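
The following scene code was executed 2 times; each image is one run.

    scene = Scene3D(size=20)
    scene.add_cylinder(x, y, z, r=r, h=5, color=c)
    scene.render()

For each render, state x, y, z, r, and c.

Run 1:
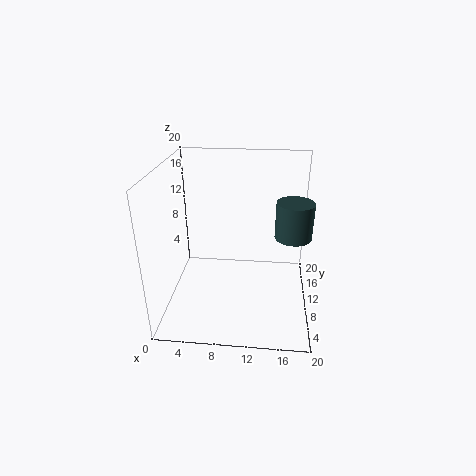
x = 17.5, y = 10, z = 10.5, r = 2.5, c = 'darkslategray'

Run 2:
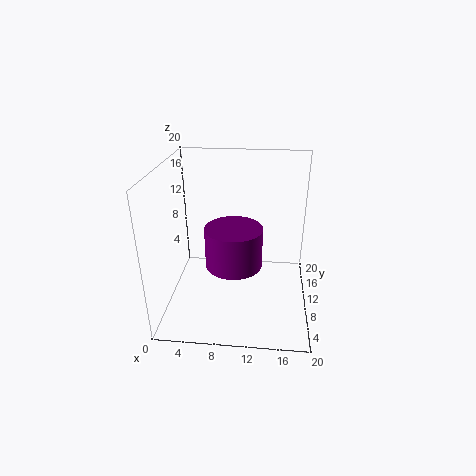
x = 10, y = 5, z = 9, r = 3.5, c = 'purple'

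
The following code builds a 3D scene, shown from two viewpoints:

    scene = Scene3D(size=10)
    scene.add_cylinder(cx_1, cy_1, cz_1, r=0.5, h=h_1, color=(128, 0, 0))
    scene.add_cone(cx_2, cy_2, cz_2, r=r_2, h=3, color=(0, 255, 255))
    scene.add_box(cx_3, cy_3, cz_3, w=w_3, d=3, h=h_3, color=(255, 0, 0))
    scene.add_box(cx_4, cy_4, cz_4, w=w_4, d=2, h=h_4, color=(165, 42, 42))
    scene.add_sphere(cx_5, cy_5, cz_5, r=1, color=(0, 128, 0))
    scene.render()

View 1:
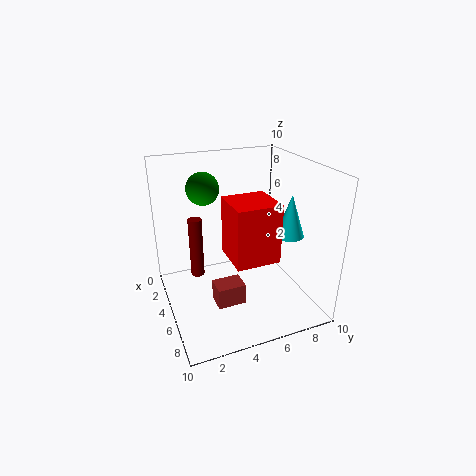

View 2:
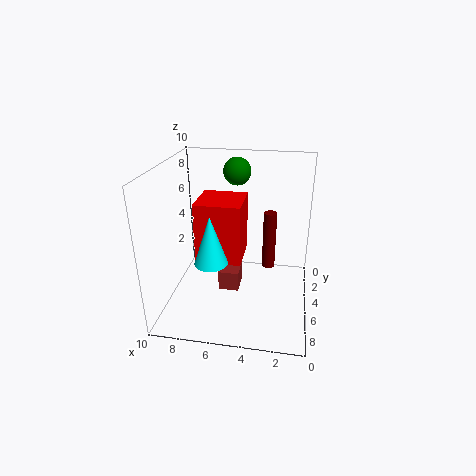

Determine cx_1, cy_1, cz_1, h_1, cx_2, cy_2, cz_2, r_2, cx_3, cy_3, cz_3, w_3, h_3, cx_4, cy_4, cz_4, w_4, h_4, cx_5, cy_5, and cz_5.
cx_1 = 3; cy_1 = 2.5; cz_1 = 1.5; h_1 = 4.5; cx_2 = 6; cy_2 = 8.5; cz_2 = 5; r_2 = 1; cx_3 = 4.5; cy_3 = 4; cz_3 = 4; w_3 = 3; h_3 = 4; cx_4 = 5; cy_4 = 3; cz_4 = 0.5; w_4 = 1.5; h_4 = 1.5; cx_5 = 5.5; cy_5 = 2.5; cz_5 = 9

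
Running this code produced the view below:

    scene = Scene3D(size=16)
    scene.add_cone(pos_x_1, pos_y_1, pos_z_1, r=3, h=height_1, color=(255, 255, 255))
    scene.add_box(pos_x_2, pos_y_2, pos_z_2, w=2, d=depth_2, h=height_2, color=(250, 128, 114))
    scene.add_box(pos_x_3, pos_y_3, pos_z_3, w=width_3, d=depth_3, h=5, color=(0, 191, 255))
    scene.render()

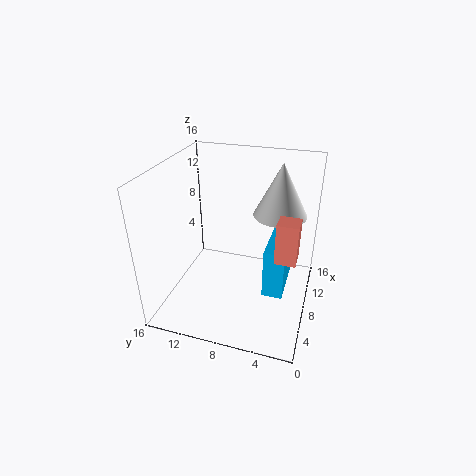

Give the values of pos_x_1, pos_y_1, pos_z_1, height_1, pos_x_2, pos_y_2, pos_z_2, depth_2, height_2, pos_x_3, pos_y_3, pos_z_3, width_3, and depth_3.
pos_x_1 = 11; pos_y_1 = 4; pos_z_1 = 10; height_1 = 6; pos_x_2 = 3; pos_y_2 = 1; pos_z_2 = 9; depth_2 = 2; height_2 = 4; pos_x_3 = 3; pos_y_3 = 2; pos_z_3 = 5; width_3 = 5; depth_3 = 2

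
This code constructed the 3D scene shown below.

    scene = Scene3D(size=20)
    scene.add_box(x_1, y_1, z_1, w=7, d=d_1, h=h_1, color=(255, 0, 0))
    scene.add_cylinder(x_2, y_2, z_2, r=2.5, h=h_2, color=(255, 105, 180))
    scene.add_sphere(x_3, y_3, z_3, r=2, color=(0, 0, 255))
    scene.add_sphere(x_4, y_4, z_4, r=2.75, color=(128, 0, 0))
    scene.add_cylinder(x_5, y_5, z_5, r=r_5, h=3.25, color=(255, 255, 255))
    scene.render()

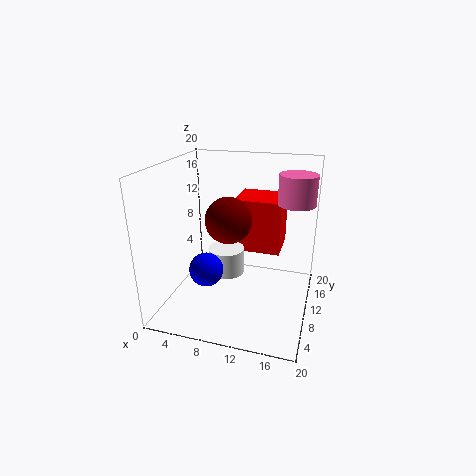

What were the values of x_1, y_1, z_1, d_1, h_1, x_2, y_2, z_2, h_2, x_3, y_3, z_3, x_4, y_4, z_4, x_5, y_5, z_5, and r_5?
x_1 = 8.25
y_1 = 13.5
z_1 = 6.25
d_1 = 6.25
h_1 = 8
x_2 = 17.5
y_2 = 11.75
z_2 = 15
h_2 = 4
x_3 = 8.5
y_3 = 2
z_3 = 9.25
x_4 = 10.5
y_4 = 4.5
z_4 = 14.75
x_5 = 9.75
y_5 = 5.75
z_5 = 7.25
r_5 = 2.25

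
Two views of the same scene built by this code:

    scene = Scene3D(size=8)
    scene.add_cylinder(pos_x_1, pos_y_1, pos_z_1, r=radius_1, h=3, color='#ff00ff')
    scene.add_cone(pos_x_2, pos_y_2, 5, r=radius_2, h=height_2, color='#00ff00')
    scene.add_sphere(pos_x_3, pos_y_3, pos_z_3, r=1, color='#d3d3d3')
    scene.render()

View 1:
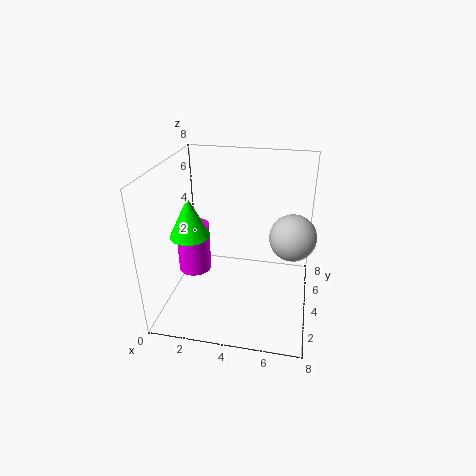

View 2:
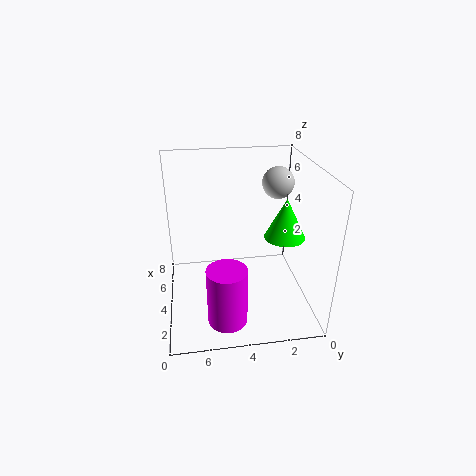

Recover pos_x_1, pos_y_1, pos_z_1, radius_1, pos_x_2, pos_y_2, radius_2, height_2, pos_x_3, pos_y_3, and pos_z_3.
pos_x_1 = 1
pos_y_1 = 5
pos_z_1 = 1
radius_1 = 1
pos_x_2 = 2
pos_y_2 = 2
radius_2 = 1
height_2 = 2
pos_x_3 = 7
pos_y_3 = 1
pos_z_3 = 6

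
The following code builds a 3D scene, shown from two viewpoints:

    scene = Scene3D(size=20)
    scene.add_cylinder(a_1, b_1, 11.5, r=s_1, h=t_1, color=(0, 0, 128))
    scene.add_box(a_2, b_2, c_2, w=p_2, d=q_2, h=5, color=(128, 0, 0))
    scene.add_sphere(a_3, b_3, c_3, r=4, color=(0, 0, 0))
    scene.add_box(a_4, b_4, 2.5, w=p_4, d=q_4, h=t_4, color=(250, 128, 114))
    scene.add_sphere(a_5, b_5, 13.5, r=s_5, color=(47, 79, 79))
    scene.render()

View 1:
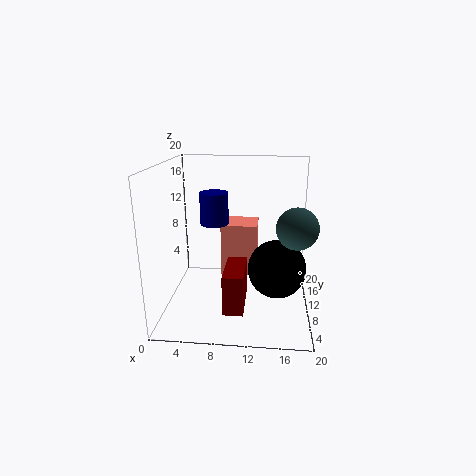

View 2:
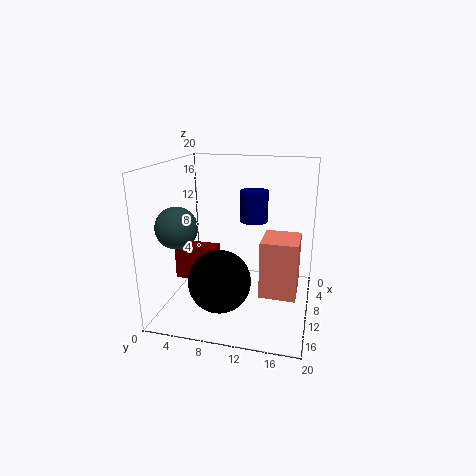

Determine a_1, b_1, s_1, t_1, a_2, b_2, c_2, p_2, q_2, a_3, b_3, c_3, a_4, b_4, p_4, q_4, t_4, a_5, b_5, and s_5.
a_1 = 6.5, b_1 = 11.5, s_1 = 2, t_1 = 4.5, a_2 = 9, b_2 = 1, c_2 = 3.5, p_2 = 2.5, q_2 = 6, a_3 = 15.5, b_3 = 9, c_3 = 6, a_4 = 7, b_4 = 13.5, p_4 = 5.5, q_4 = 5, t_4 = 8, a_5 = 17.5, b_5 = 4.5, s_5 = 2.5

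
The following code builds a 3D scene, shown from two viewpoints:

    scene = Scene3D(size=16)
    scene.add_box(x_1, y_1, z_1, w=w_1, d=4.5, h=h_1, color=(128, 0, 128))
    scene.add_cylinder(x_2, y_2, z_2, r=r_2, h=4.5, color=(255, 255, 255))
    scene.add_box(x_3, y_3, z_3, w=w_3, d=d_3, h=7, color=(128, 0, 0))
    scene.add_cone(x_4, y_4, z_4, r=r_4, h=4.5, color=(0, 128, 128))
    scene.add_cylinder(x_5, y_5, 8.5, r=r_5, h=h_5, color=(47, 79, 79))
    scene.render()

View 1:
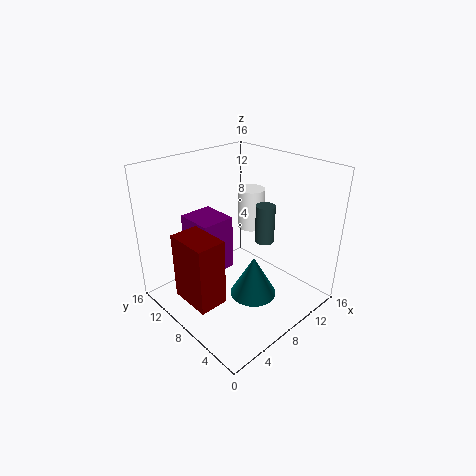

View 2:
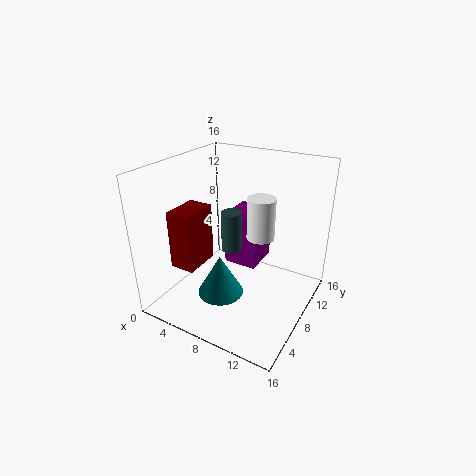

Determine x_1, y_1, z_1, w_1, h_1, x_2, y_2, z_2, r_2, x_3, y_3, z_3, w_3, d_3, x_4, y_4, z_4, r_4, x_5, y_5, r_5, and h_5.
x_1 = 5; y_1 = 10; z_1 = 3; w_1 = 4; h_1 = 6.5; x_2 = 10.5; y_2 = 8.5; z_2 = 8.5; r_2 = 1.5; x_3 = 0.5; y_3 = 5; z_3 = 3.5; w_3 = 3; d_3 = 4.5; x_4 = 7.5; y_4 = 5; z_4 = 2.5; r_4 = 2.5; x_5 = 9; y_5 = 5; r_5 = 1; h_5 = 4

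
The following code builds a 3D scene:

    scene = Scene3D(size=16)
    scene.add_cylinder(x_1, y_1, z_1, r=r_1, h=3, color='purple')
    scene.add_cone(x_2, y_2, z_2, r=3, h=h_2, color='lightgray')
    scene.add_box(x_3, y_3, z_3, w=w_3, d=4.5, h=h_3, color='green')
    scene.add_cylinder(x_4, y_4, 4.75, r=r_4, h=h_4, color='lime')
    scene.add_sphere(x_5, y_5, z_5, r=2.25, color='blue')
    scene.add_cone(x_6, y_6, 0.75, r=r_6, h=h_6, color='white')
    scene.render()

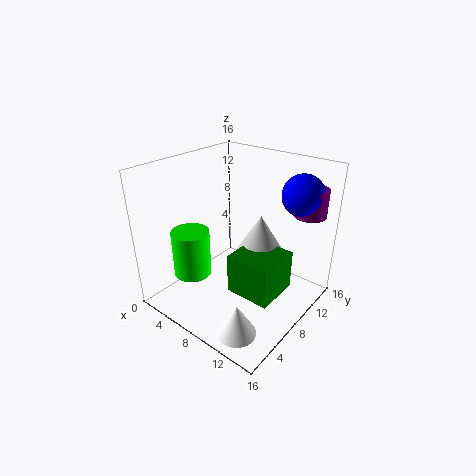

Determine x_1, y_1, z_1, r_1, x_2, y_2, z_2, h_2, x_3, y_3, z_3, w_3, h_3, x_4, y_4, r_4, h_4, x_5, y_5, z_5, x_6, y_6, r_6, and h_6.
x_1 = 14
y_1 = 12.75
z_1 = 10.75
r_1 = 1.75
x_2 = 11.5
y_2 = 7.25
z_2 = 7
h_2 = 5
x_3 = 10.5
y_3 = 3.25
z_3 = 5
w_3 = 4.5
h_3 = 4
x_4 = 5.25
y_4 = 3.5
r_4 = 2
h_4 = 5
x_5 = 13.25
y_5 = 12.25
z_5 = 13
x_6 = 12.25
y_6 = 2.5
r_6 = 2
h_6 = 3.5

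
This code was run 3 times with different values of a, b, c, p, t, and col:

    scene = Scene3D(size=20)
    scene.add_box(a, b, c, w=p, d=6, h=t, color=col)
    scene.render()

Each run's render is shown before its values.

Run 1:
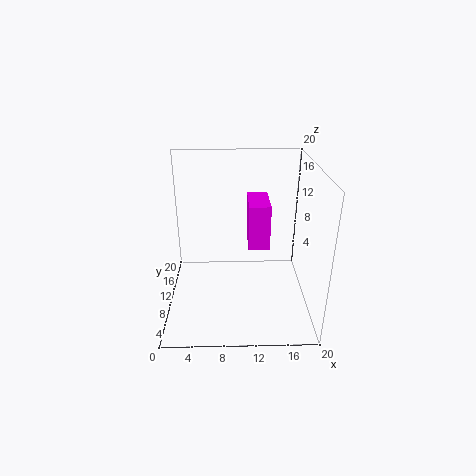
a = 11.5
b = 10
c = 8
p = 3
t = 6.5
col = 'magenta'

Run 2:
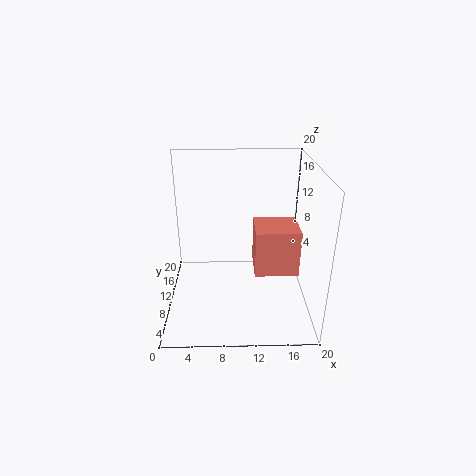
a = 12.5
b = 10
c = 3.5
p = 6.5
t = 7
col = 'salmon'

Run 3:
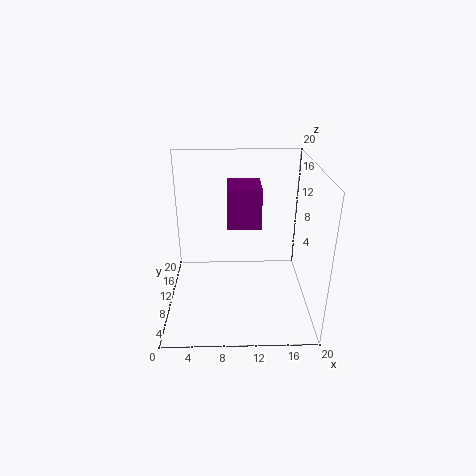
a = 8.5
b = 12.5
c = 10
p = 5
t = 6
col = 'purple'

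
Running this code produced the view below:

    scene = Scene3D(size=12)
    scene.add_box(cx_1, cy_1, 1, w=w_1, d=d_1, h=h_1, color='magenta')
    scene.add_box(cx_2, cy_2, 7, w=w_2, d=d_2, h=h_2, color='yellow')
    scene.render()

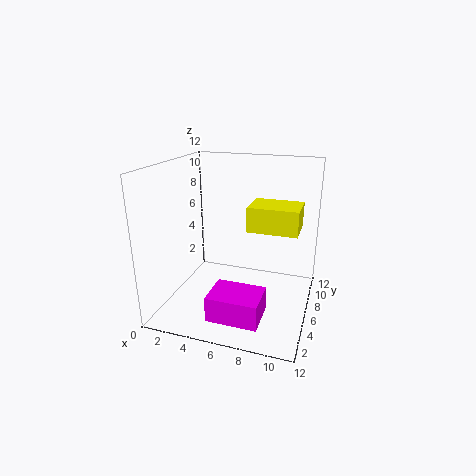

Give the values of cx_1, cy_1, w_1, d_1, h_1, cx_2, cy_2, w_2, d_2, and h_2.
cx_1 = 5; cy_1 = 1; w_1 = 4; d_1 = 3; h_1 = 2; cx_2 = 7; cy_2 = 5; w_2 = 4; d_2 = 3; h_2 = 2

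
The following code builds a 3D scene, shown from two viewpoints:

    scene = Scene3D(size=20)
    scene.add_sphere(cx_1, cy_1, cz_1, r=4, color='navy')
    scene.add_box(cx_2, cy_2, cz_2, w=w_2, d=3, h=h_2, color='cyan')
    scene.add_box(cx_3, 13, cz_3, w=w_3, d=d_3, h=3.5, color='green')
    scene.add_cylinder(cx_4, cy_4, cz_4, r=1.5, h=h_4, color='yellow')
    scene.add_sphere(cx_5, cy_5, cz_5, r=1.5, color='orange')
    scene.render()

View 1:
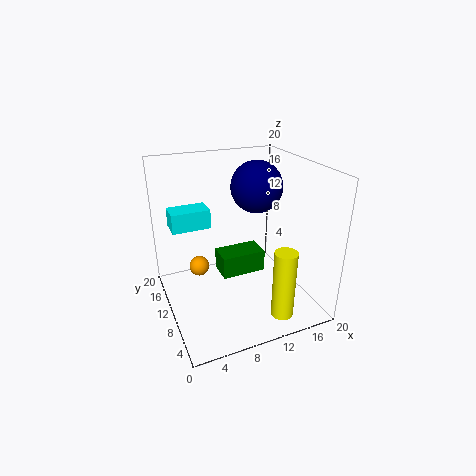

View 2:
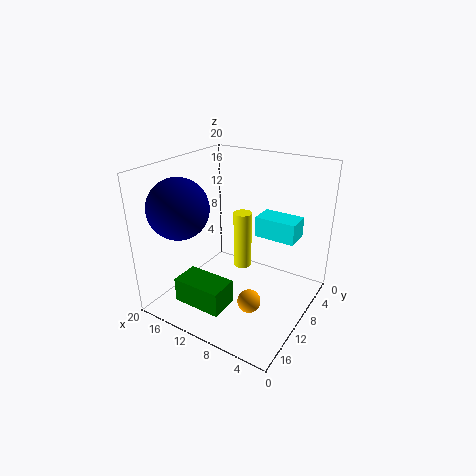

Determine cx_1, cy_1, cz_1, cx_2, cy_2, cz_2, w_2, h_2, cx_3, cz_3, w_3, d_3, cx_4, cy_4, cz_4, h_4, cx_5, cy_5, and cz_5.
cx_1 = 15.5
cy_1 = 15.5
cz_1 = 15
cx_2 = 1
cy_2 = 9.5
cz_2 = 12.5
w_2 = 5
h_2 = 2.5
cx_3 = 9
cz_3 = 1.5
w_3 = 7
d_3 = 4
cx_4 = 13.5
cy_4 = 3
cz_4 = 1
h_4 = 9.5
cx_5 = 5.5
cy_5 = 14.5
cz_5 = 4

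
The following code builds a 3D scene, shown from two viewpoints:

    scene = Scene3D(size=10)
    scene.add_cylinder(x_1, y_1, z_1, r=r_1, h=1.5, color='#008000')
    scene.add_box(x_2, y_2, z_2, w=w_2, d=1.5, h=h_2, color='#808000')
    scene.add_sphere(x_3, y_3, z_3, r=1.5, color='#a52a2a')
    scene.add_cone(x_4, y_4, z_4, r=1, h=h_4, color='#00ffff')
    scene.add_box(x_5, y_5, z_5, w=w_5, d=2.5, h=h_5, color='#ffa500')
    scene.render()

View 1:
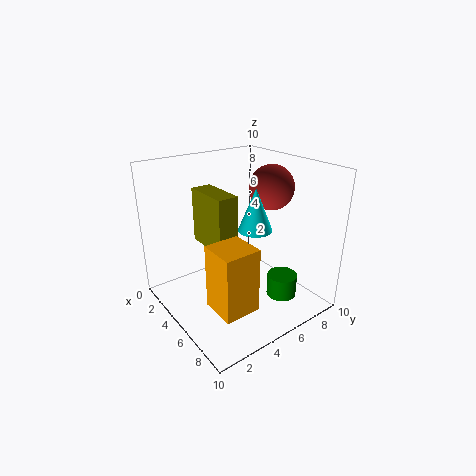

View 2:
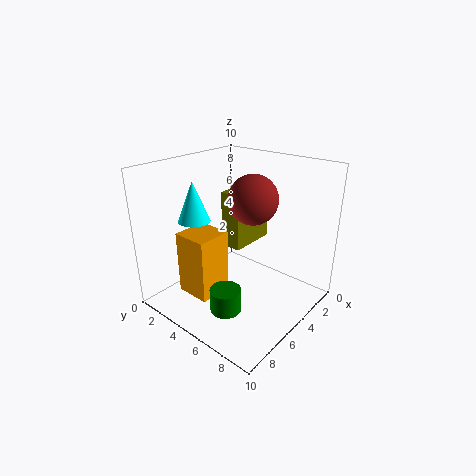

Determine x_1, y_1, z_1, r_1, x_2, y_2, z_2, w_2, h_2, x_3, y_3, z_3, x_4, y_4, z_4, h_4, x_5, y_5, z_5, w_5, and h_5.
x_1 = 8
y_1 = 6.5
z_1 = 1.5
r_1 = 1
x_2 = 1.5
y_2 = 3.5
z_2 = 4
w_2 = 3.5
h_2 = 4
x_3 = 6
y_3 = 7
z_3 = 8.5
x_4 = 8
y_4 = 4
z_4 = 7
h_4 = 2.5
x_5 = 5.5
y_5 = 2
z_5 = 1
w_5 = 2.5
h_5 = 4.5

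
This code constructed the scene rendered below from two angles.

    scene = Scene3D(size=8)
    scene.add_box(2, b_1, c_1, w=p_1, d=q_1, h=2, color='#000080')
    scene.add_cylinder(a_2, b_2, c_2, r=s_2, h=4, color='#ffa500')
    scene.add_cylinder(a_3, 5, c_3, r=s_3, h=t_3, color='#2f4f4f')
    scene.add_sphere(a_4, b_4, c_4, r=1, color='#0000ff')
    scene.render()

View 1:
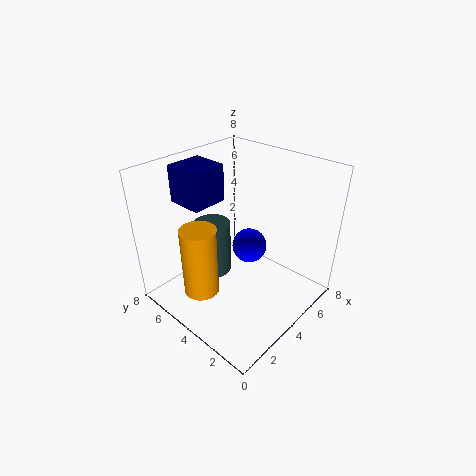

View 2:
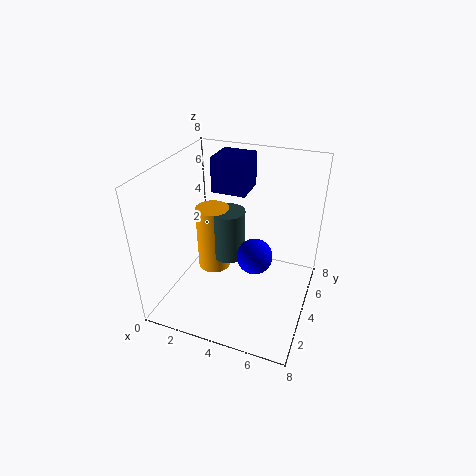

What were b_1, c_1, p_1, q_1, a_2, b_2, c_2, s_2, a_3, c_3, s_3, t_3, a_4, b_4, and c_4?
b_1 = 5, c_1 = 6, p_1 = 2, q_1 = 2, a_2 = 2, b_2 = 5, c_2 = 1, s_2 = 1, a_3 = 3, c_3 = 2, s_3 = 1, t_3 = 3, a_4 = 5, b_4 = 4, c_4 = 3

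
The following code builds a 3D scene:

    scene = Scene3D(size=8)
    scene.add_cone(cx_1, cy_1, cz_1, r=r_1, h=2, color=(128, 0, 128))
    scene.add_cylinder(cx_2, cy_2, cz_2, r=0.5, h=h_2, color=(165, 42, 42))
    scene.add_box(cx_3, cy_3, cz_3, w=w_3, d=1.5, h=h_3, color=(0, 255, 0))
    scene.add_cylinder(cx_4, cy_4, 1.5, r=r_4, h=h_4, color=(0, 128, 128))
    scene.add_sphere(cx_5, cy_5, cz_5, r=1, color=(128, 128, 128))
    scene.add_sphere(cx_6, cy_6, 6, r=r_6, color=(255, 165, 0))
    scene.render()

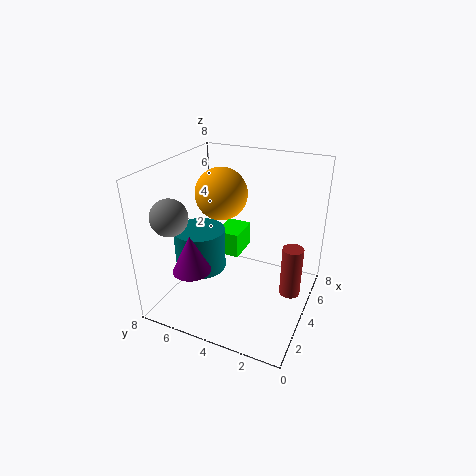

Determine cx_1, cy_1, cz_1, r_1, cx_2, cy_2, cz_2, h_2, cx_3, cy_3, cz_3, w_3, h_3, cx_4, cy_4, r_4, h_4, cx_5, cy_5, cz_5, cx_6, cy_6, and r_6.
cx_1 = 1.5, cy_1 = 5.5, cz_1 = 3, r_1 = 1, cx_2 = 2.5, cy_2 = 0.5, cz_2 = 2.5, h_2 = 2.5, cx_3 = 5, cy_3 = 4.5, cz_3 = 2, w_3 = 2, h_3 = 1.5, cx_4 = 4, cy_4 = 6.5, r_4 = 1.5, h_4 = 2.5, cx_5 = 2, cy_5 = 7, cz_5 = 5.5, cx_6 = 5, cy_6 = 5.5, r_6 = 1.5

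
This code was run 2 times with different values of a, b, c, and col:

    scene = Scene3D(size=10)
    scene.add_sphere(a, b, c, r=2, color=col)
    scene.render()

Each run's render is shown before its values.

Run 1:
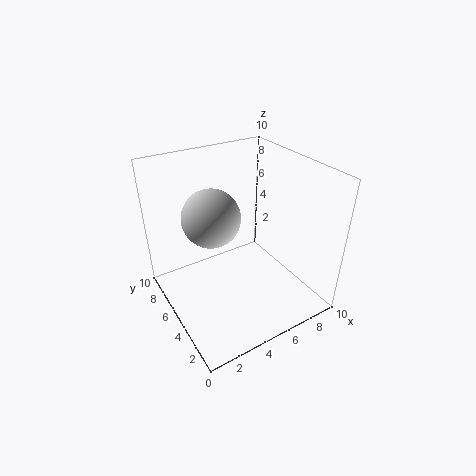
a = 3.5, b = 6, c = 6.5, col = 'lightgray'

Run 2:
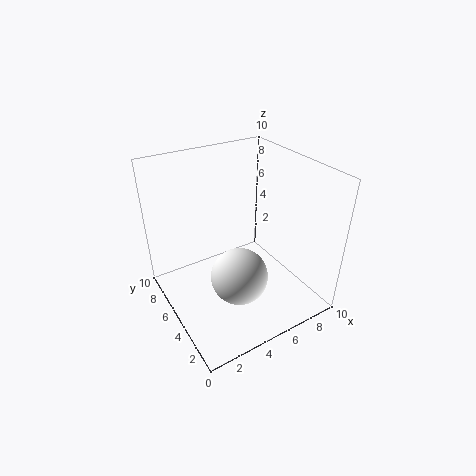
a = 4.5, b = 4, c = 2.5, col = 'white'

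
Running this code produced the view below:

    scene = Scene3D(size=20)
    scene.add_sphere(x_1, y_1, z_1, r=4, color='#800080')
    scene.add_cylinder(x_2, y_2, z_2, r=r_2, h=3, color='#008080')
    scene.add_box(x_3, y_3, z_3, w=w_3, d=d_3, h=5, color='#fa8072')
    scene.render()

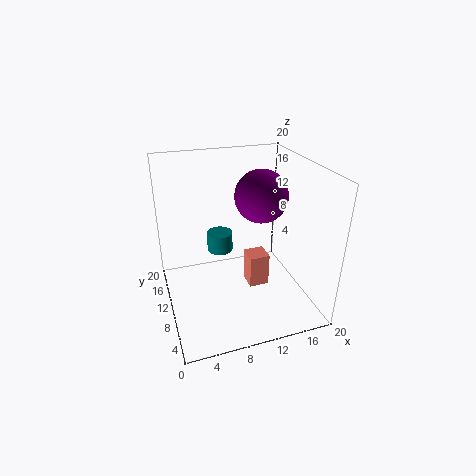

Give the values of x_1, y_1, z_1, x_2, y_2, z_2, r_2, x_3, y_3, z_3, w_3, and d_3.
x_1 = 15; y_1 = 14; z_1 = 14; x_2 = 9; y_2 = 16; z_2 = 5; r_2 = 2; x_3 = 12; y_3 = 10; z_3 = 1; w_3 = 3; d_3 = 3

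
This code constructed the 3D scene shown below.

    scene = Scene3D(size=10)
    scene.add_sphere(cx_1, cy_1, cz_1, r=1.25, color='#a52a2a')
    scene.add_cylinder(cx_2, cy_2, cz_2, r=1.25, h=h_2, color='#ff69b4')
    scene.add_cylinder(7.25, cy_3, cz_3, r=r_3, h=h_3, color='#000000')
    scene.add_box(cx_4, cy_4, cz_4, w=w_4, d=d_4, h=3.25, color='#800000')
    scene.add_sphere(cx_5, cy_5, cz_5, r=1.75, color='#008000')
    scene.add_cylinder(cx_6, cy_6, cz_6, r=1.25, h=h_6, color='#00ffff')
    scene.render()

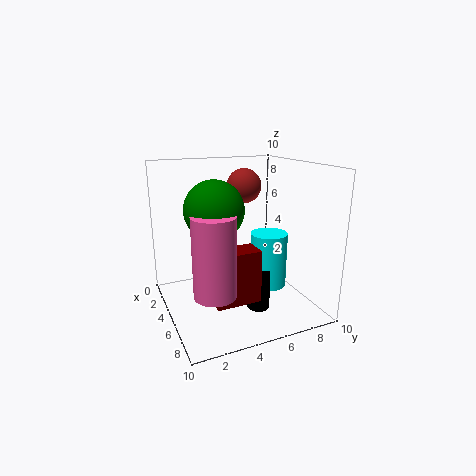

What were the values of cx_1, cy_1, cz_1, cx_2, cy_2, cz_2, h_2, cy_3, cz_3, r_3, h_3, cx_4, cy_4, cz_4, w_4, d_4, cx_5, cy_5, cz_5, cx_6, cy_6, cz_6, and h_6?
cx_1 = 3.25
cy_1 = 6.25
cz_1 = 8.25
cx_2 = 8.5
cy_2 = 2
cz_2 = 3
h_2 = 4.75
cy_3 = 5.5
cz_3 = 0.75
r_3 = 0.75
h_3 = 2.5
cx_4 = 7.5
cy_4 = 2
cz_4 = 2.25
w_4 = 1.5
d_4 = 2.75
cx_5 = 7.25
cy_5 = 2.5
cz_5 = 7.75
cx_6 = 6.25
cy_6 = 6.75
cz_6 = 1.75
h_6 = 3.75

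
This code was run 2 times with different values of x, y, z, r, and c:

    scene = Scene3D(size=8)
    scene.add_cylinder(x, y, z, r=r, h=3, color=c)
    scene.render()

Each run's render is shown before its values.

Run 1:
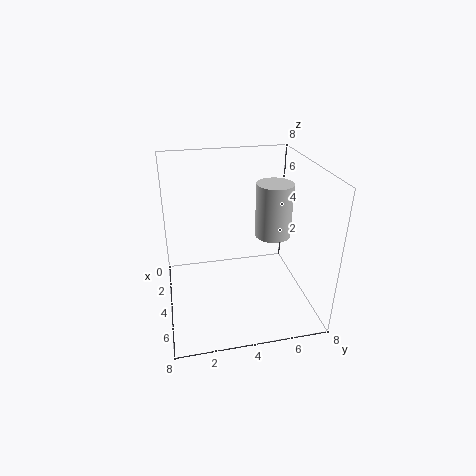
x = 4, y = 6, z = 4, r = 1, c = 'lightgray'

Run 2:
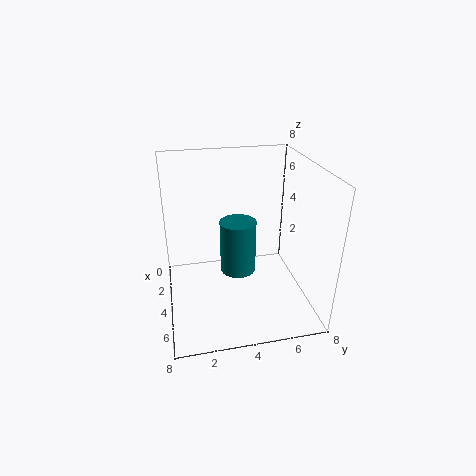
x = 4, y = 4, z = 2, r = 1, c = 'teal'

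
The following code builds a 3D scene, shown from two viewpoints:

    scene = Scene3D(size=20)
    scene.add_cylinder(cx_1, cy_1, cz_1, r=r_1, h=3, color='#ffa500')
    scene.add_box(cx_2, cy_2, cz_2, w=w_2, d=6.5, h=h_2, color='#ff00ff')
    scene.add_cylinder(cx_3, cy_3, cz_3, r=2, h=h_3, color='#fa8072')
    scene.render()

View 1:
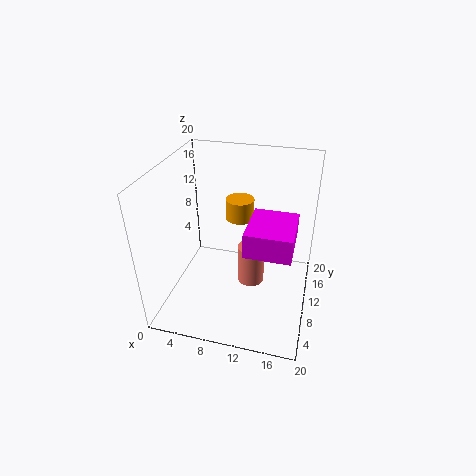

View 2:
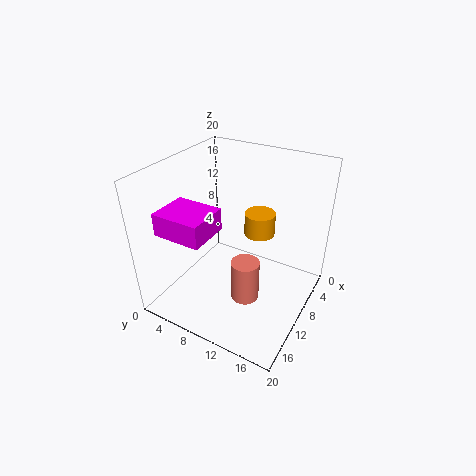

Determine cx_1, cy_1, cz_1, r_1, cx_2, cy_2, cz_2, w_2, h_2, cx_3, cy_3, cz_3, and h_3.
cx_1 = 9.5, cy_1 = 13, cz_1 = 11.5, r_1 = 2, cx_2 = 12.5, cy_2 = 2.5, cz_2 = 12.5, w_2 = 5.5, h_2 = 3, cx_3 = 11.5, cy_3 = 12, cz_3 = 1.5, h_3 = 6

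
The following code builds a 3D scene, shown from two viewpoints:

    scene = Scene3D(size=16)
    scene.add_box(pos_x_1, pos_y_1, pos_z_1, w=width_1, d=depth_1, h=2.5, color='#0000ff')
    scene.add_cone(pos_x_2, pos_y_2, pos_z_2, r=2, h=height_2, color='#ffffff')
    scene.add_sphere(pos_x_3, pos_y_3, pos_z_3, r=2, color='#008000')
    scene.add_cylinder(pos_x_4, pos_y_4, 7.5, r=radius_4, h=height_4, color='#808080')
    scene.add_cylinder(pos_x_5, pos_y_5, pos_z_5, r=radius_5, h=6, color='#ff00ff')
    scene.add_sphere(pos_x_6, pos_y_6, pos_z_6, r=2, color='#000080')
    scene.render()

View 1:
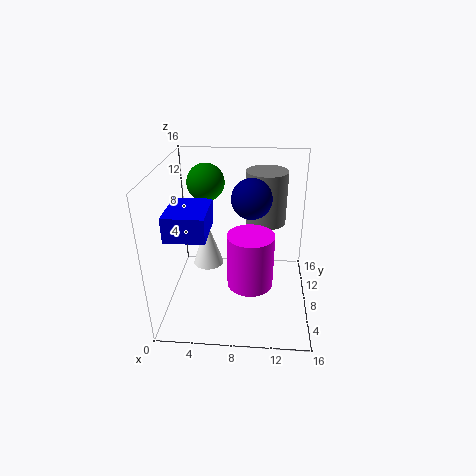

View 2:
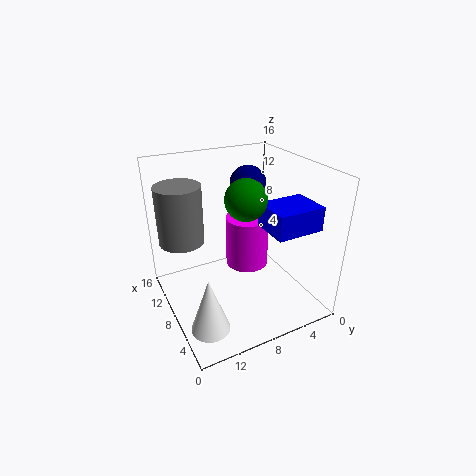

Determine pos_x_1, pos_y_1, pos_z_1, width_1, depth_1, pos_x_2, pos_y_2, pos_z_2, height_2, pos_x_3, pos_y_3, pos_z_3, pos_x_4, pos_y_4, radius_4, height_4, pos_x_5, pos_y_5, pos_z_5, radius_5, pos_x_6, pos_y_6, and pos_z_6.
pos_x_1 = 1.5; pos_y_1 = 2; pos_z_1 = 10.5; width_1 = 4; depth_1 = 5; pos_x_2 = 3.5; pos_y_2 = 13.5; pos_z_2 = 1; height_2 = 6; pos_x_3 = 4.5; pos_y_3 = 9; pos_z_3 = 14; pos_x_4 = 11; pos_y_4 = 13.5; radius_4 = 2.5; height_4 = 6.5; pos_x_5 = 9.5; pos_y_5 = 6; pos_z_5 = 3.5; radius_5 = 2.5; pos_x_6 = 9.5; pos_y_6 = 6; pos_z_6 = 13.5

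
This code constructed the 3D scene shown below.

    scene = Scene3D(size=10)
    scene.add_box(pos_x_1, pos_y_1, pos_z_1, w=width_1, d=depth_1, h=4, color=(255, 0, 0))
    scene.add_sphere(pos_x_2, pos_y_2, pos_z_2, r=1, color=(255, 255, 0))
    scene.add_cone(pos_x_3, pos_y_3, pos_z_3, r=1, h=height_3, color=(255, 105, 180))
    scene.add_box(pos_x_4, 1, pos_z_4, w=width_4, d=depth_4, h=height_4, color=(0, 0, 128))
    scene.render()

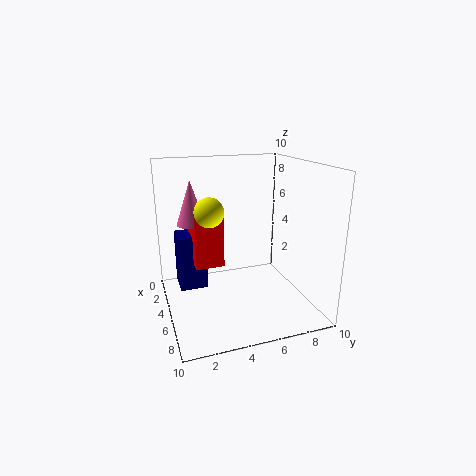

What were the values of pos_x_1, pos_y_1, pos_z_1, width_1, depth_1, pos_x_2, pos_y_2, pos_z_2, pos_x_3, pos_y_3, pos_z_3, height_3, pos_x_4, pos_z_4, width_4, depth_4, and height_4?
pos_x_1 = 2
pos_y_1 = 2
pos_z_1 = 3
width_1 = 3
depth_1 = 2
pos_x_2 = 5
pos_y_2 = 3
pos_z_2 = 7
pos_x_3 = 4
pos_y_3 = 2
pos_z_3 = 6
height_3 = 3
pos_x_4 = 2
pos_z_4 = 1
width_4 = 2
depth_4 = 2
height_4 = 4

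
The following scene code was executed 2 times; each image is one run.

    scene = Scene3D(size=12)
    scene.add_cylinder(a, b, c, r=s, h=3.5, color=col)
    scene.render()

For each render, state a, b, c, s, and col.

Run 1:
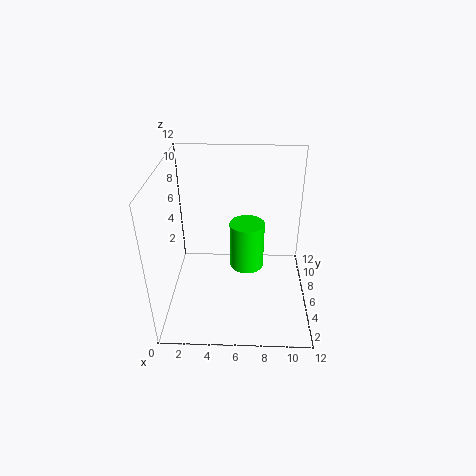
a = 6.75; b = 3.25; c = 5.5; s = 1.25; col = 'lime'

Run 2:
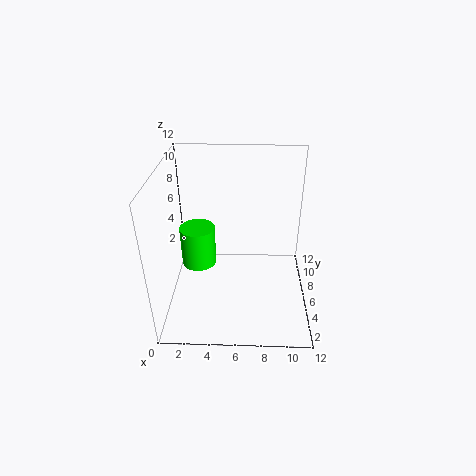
a = 2.5; b = 6.75; c = 3; s = 1.5; col = 'lime'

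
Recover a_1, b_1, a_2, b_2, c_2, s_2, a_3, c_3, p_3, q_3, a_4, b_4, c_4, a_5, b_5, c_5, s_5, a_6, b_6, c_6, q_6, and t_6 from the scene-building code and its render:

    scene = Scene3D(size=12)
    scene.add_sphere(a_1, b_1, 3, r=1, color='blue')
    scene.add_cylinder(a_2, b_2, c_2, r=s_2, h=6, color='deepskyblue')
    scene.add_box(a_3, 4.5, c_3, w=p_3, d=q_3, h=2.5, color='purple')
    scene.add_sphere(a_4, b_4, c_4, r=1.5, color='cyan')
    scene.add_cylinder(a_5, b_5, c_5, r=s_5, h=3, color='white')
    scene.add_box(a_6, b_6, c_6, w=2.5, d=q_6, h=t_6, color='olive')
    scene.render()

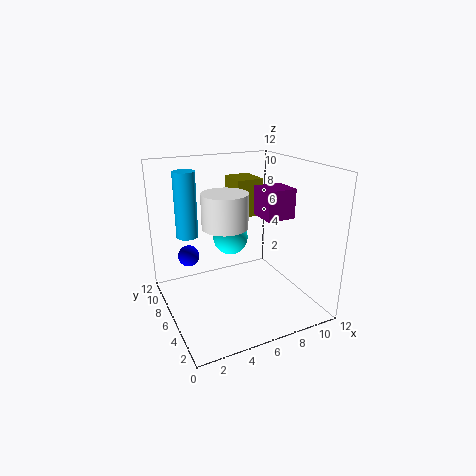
a_1 = 3, b_1 = 10.5, a_2 = 3, b_2 = 10.5, c_2 = 5, s_2 = 1, a_3 = 8, c_3 = 7.5, p_3 = 2.5, q_3 = 2.5, a_4 = 6, b_4 = 7.5, c_4 = 5.5, a_5 = 5.5, b_5 = 7.5, c_5 = 6.5, s_5 = 2, a_6 = 7.5, b_6 = 9, c_6 = 6.5, q_6 = 3, t_6 = 3.5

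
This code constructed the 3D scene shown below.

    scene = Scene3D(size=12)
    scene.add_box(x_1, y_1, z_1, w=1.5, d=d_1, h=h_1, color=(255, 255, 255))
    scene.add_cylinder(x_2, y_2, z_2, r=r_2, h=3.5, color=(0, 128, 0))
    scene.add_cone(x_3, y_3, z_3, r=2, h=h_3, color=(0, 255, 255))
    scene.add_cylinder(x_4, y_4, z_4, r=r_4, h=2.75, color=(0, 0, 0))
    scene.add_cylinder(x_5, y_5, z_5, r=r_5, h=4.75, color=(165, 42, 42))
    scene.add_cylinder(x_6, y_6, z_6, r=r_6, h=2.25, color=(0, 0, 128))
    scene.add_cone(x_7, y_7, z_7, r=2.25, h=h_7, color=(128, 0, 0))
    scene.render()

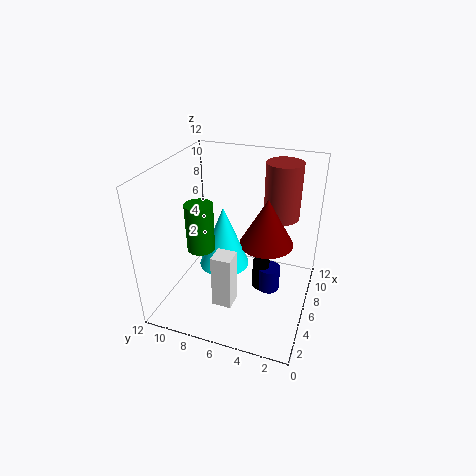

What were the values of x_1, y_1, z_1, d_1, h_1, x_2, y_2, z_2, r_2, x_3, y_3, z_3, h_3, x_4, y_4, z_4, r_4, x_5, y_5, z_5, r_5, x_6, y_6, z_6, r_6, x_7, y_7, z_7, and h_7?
x_1 = 1.5; y_1 = 5; z_1 = 2.5; d_1 = 1.5; h_1 = 4.25; x_2 = 2.25; y_2 = 7.5; z_2 = 7; r_2 = 1; x_3 = 4.75; y_3 = 6.75; z_3 = 4.25; h_3 = 5; x_4 = 7.25; y_4 = 4.25; z_4 = 0.5; r_4 = 0.75; x_5 = 8.5; y_5 = 3; z_5 = 7.25; r_5 = 1.5; x_6 = 7.25; y_6 = 3.5; z_6 = 0.5; r_6 = 1; x_7 = 6.75; y_7 = 3.75; z_7 = 5.5; h_7 = 4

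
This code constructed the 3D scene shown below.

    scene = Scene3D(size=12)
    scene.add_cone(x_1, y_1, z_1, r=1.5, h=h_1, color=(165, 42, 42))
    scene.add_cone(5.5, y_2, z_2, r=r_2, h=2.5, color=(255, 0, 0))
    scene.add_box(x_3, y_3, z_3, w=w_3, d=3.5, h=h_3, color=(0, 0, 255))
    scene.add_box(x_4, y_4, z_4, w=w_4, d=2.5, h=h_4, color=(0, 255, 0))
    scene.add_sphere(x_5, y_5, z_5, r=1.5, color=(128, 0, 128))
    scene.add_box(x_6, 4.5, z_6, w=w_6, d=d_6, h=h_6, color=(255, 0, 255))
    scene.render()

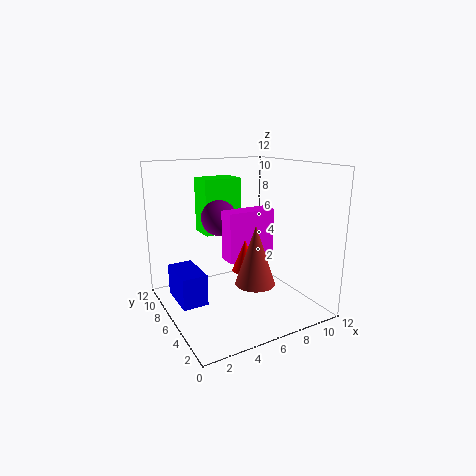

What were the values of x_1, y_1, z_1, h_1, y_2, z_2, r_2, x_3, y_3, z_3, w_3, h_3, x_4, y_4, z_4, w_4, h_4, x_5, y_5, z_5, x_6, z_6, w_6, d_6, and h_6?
x_1 = 5.5, y_1 = 2.5, z_1 = 3.5, h_1 = 4.5, y_2 = 4, z_2 = 4, r_2 = 1, x_3 = 0.5, y_3 = 4.5, z_3 = 1.5, w_3 = 2, h_3 = 2.5, x_4 = 4.5, y_4 = 9, z_4 = 5.5, w_4 = 3.5, h_4 = 5, x_5 = 5, y_5 = 7.5, z_5 = 7.5, x_6 = 4.5, z_6 = 4.5, w_6 = 4, d_6 = 1.5, h_6 = 4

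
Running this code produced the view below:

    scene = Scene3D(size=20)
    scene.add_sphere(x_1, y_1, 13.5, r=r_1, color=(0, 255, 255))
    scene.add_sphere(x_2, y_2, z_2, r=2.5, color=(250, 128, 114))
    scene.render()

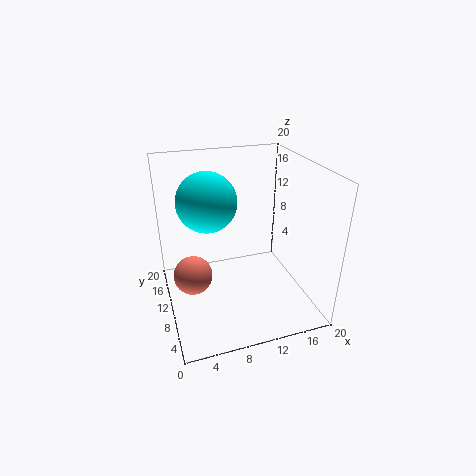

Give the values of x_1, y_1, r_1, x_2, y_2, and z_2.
x_1 = 7
y_1 = 15.5
r_1 = 4.5
x_2 = 3
y_2 = 7.5
z_2 = 7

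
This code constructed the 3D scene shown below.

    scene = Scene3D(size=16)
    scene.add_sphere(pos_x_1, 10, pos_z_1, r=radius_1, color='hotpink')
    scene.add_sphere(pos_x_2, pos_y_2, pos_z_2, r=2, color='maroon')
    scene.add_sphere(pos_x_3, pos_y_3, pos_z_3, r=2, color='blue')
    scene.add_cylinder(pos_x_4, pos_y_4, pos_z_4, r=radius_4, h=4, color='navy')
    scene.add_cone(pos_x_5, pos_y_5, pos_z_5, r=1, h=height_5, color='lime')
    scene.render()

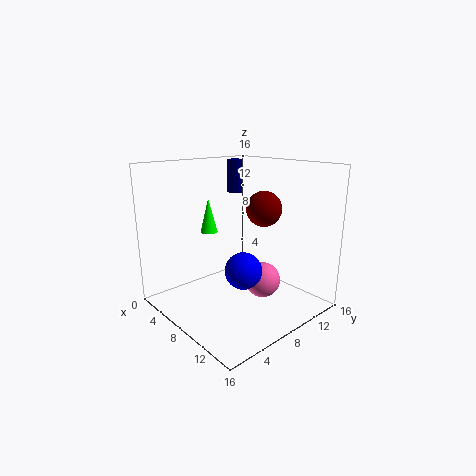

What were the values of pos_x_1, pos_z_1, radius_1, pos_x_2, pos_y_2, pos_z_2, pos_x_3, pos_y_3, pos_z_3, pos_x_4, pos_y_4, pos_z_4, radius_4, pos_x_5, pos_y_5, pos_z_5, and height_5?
pos_x_1 = 10; pos_z_1 = 3; radius_1 = 2; pos_x_2 = 9; pos_y_2 = 11; pos_z_2 = 11; pos_x_3 = 10; pos_y_3 = 7; pos_z_3 = 5; pos_x_4 = 3; pos_y_4 = 12; pos_z_4 = 12; radius_4 = 1; pos_x_5 = 4; pos_y_5 = 7; pos_z_5 = 8; height_5 = 4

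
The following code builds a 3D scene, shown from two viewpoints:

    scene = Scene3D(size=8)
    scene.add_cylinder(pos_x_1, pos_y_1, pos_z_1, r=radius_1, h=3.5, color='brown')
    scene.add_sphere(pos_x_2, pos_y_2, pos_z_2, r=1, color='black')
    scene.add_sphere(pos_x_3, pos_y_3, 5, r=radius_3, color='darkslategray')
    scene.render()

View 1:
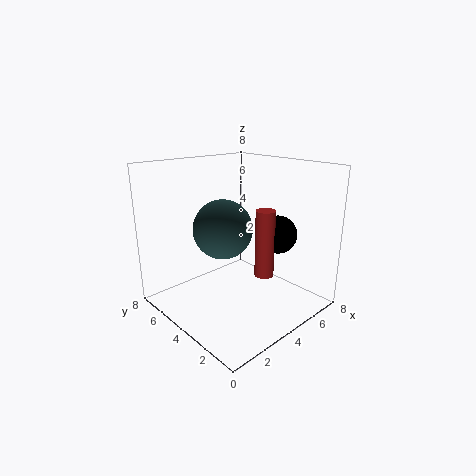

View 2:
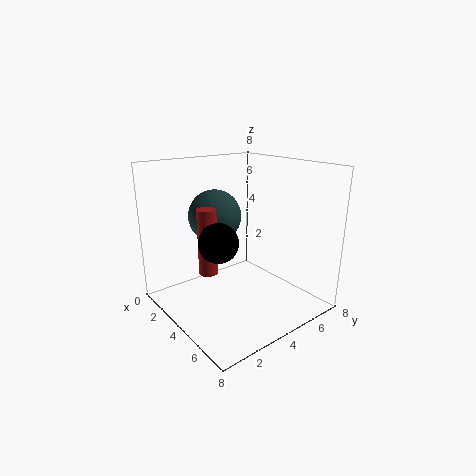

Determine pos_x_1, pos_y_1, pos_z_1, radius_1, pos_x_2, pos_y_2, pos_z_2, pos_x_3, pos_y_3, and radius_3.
pos_x_1 = 4
pos_y_1 = 2
pos_z_1 = 2.5
radius_1 = 0.5
pos_x_2 = 5
pos_y_2 = 2
pos_z_2 = 4.5
pos_x_3 = 2.5
pos_y_3 = 3.5
radius_3 = 1.5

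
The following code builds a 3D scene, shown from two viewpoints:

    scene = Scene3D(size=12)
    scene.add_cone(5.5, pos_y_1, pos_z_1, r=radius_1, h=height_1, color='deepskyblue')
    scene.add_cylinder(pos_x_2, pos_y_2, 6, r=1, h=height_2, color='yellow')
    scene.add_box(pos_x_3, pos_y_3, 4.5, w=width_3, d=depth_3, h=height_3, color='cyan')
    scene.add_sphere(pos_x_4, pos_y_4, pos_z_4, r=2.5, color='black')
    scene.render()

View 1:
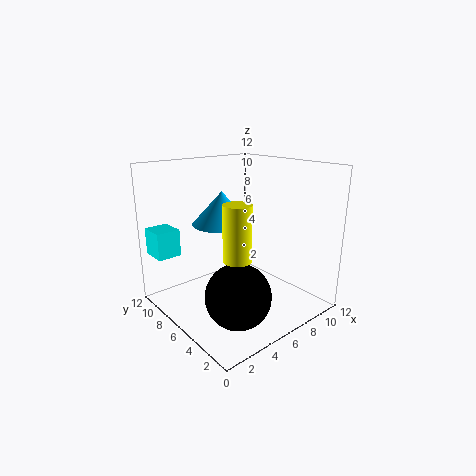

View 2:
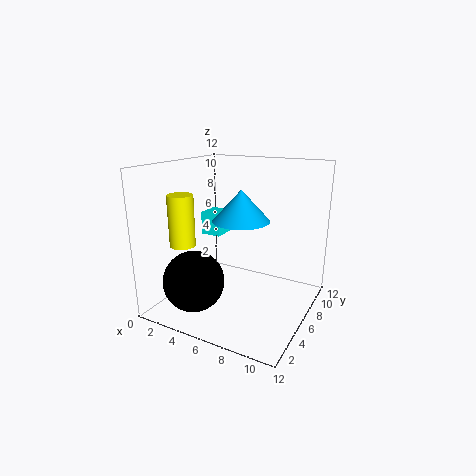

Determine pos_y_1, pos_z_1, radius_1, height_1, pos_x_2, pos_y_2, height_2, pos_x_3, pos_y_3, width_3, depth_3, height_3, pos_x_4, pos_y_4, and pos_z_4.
pos_y_1 = 7.5
pos_z_1 = 7
radius_1 = 2.5
height_1 = 2.75
pos_x_2 = 3
pos_y_2 = 2.5
height_2 = 4
pos_x_3 = 0.25
pos_y_3 = 9
width_3 = 2
depth_3 = 2.25
height_3 = 2.25
pos_x_4 = 3.5
pos_y_4 = 3
pos_z_4 = 2.75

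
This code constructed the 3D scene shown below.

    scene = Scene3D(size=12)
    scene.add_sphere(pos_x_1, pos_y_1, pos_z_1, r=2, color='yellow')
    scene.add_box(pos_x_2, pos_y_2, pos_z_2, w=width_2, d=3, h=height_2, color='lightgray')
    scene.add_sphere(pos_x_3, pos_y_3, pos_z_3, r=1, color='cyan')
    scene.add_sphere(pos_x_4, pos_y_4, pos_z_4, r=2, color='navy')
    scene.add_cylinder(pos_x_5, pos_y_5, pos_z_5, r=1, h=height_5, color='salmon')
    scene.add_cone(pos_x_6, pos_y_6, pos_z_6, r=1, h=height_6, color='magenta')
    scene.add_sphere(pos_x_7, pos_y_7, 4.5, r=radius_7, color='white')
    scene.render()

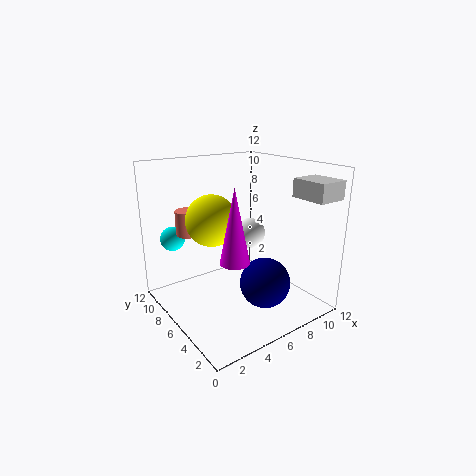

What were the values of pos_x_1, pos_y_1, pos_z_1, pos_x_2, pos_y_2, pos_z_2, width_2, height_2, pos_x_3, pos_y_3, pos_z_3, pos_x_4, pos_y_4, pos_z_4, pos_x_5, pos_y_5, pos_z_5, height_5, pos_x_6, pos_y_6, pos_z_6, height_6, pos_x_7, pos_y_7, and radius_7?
pos_x_1 = 3.5, pos_y_1 = 6, pos_z_1 = 8, pos_x_2 = 9.5, pos_y_2 = 0.5, pos_z_2 = 9.5, width_2 = 2.5, height_2 = 1.5, pos_x_3 = 1.5, pos_y_3 = 9, pos_z_3 = 6, pos_x_4 = 6.5, pos_y_4 = 3, pos_z_4 = 3, pos_x_5 = 2.5, pos_y_5 = 8, pos_z_5 = 6.5, height_5 = 2, pos_x_6 = 2.5, pos_y_6 = 1.5, pos_z_6 = 6.5, height_6 = 5, pos_x_7 = 10, pos_y_7 = 9.5, radius_7 = 1.5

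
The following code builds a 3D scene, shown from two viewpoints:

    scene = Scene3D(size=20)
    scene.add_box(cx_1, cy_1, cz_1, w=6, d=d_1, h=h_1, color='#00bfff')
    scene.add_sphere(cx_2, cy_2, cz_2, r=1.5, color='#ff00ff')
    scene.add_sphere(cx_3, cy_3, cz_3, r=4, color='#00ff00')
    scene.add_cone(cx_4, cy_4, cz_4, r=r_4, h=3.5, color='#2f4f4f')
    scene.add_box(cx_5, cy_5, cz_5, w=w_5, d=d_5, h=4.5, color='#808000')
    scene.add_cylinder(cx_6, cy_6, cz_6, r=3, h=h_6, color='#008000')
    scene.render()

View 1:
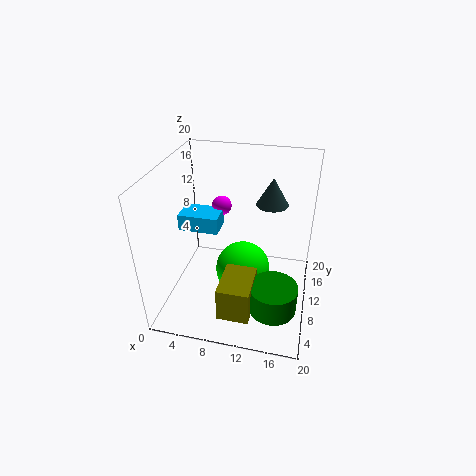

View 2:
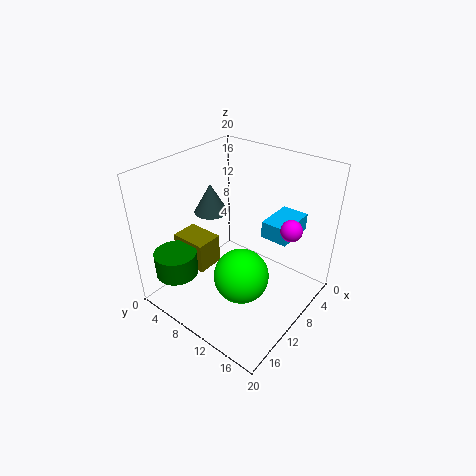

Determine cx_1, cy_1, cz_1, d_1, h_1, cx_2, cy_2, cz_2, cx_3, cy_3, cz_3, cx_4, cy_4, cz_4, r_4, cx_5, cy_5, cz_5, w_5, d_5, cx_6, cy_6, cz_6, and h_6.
cx_1 = 0.5
cy_1 = 11.5
cz_1 = 9
d_1 = 4
h_1 = 2.5
cx_2 = 6
cy_2 = 16
cz_2 = 11.5
cx_3 = 10.5
cy_3 = 11
cz_3 = 4
cx_4 = 14.5
cy_4 = 9.5
cz_4 = 16
r_4 = 2
cx_5 = 9.5
cy_5 = 0.5
cz_5 = 4
w_5 = 4
d_5 = 5.5
cx_6 = 16
cy_6 = 3.5
cz_6 = 4.5
h_6 = 3.5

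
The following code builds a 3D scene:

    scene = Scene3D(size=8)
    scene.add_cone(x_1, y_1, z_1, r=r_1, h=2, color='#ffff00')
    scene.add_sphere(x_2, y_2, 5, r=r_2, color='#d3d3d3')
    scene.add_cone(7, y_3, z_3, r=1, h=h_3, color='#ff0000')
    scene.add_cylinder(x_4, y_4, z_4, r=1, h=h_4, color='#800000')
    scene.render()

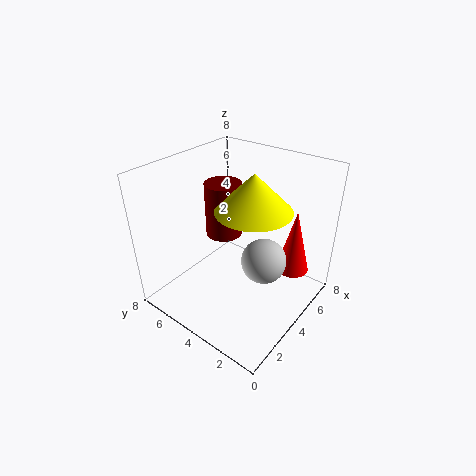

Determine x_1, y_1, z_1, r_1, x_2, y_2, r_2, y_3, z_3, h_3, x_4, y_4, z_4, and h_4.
x_1 = 4; y_1 = 3; z_1 = 6; r_1 = 2; x_2 = 2; y_2 = 1; r_2 = 1; y_3 = 2; z_3 = 1; h_3 = 4; x_4 = 4; y_4 = 5; z_4 = 4; h_4 = 3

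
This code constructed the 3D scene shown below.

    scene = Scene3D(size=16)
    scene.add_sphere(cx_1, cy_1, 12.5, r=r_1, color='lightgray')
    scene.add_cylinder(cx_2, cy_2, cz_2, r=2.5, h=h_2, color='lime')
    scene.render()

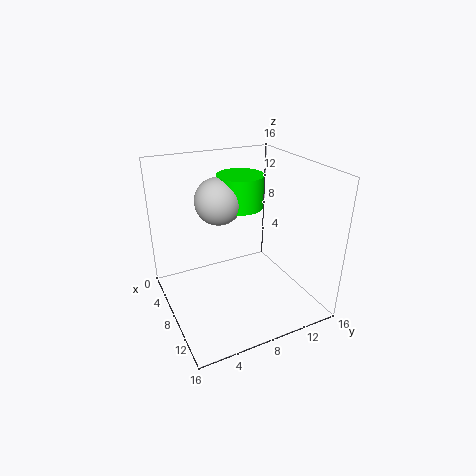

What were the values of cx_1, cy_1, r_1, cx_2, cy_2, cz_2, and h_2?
cx_1 = 7.5, cy_1 = 6, r_1 = 2.5, cx_2 = 7.5, cy_2 = 8.5, cz_2 = 11.5, h_2 = 3.5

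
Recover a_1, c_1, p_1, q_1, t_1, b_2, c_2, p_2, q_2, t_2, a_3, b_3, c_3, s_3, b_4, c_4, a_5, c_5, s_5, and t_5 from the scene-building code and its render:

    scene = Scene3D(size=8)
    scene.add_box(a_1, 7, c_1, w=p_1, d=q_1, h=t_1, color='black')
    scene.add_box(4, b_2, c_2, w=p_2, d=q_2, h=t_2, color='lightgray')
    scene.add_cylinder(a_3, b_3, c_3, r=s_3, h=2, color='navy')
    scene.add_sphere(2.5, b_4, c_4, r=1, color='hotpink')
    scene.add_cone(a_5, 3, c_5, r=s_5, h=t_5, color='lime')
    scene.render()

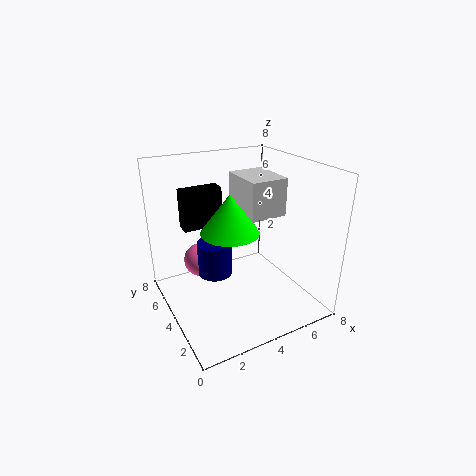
a_1 = 2, c_1 = 3.5, p_1 = 2.5, q_1 = 1, t_1 = 2.5, b_2 = 2.5, c_2 = 5.5, p_2 = 2, q_2 = 2.5, t_2 = 2, a_3 = 3, b_3 = 5, c_3 = 1.5, s_3 = 1, b_4 = 6, c_4 = 2, a_5 = 3, c_5 = 5, s_5 = 1.5, t_5 = 2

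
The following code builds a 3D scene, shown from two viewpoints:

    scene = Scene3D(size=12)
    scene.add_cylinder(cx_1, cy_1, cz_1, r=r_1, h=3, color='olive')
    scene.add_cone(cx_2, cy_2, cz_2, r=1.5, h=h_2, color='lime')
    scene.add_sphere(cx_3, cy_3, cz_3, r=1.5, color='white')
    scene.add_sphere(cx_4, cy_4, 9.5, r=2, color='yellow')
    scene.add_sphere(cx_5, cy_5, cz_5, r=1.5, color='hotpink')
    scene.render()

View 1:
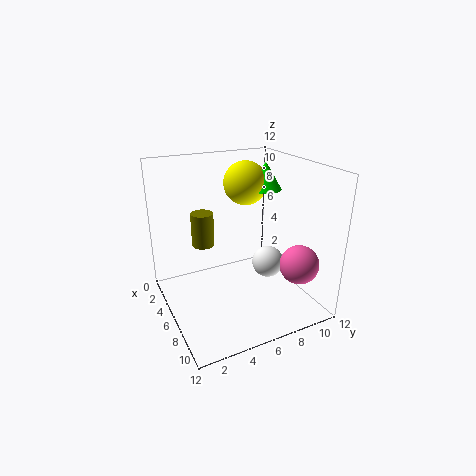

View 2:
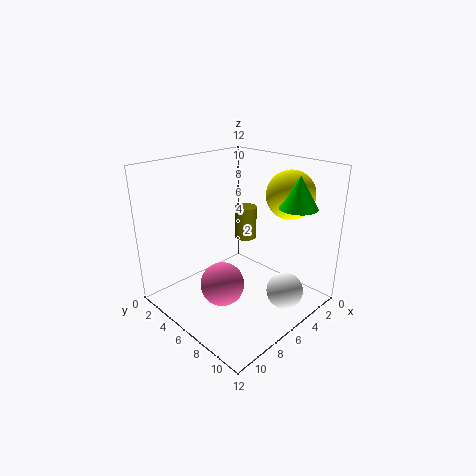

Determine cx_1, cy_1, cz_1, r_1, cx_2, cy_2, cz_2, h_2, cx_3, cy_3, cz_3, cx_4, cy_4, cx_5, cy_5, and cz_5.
cx_1 = 3, cy_1 = 4, cz_1 = 4.5, r_1 = 1, cx_2 = 3.5, cy_2 = 10, cz_2 = 9, h_2 = 2.5, cx_3 = 4.5, cy_3 = 10, cz_3 = 2, cx_4 = 2.5, cy_4 = 8.5, cx_5 = 10.5, cy_5 = 9, cz_5 = 5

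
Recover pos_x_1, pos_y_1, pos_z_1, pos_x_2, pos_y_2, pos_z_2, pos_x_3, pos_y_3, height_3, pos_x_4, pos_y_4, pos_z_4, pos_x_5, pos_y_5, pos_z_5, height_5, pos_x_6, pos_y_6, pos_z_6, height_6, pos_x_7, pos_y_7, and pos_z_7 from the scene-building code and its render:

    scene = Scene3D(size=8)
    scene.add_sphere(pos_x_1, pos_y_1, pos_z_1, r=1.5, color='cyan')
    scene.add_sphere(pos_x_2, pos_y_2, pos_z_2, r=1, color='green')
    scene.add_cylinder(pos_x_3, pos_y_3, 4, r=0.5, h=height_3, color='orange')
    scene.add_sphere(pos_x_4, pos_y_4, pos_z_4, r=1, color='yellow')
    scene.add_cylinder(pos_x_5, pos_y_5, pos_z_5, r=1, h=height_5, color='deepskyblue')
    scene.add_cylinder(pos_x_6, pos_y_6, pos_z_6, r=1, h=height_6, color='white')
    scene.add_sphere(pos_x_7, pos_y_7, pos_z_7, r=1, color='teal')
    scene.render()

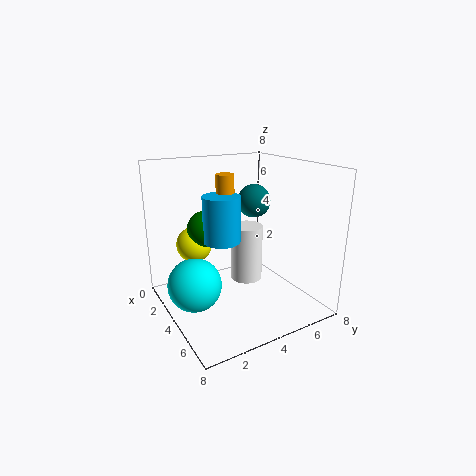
pos_x_1 = 3.5, pos_y_1 = 1.5, pos_z_1 = 1.5, pos_x_2 = 3, pos_y_2 = 2.5, pos_z_2 = 4.5, pos_x_3 = 3.5, pos_y_3 = 3.5, height_3 = 3.5, pos_x_4 = 2.5, pos_y_4 = 2, pos_z_4 = 3.5, pos_x_5 = 4, pos_y_5 = 3, pos_z_5 = 4, height_5 = 2.5, pos_x_6 = 2.5, pos_y_6 = 5.5, pos_z_6 = 0.5, height_6 = 3.5, pos_x_7 = 2.5, pos_y_7 = 6, pos_z_7 = 5.5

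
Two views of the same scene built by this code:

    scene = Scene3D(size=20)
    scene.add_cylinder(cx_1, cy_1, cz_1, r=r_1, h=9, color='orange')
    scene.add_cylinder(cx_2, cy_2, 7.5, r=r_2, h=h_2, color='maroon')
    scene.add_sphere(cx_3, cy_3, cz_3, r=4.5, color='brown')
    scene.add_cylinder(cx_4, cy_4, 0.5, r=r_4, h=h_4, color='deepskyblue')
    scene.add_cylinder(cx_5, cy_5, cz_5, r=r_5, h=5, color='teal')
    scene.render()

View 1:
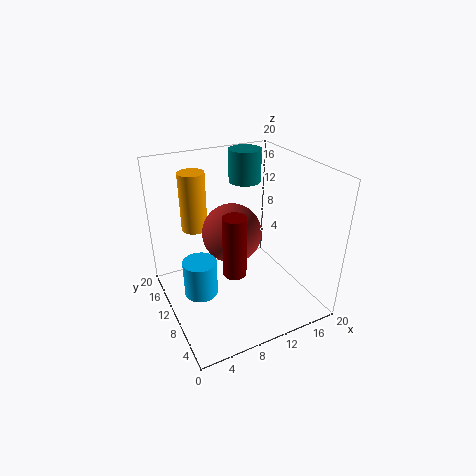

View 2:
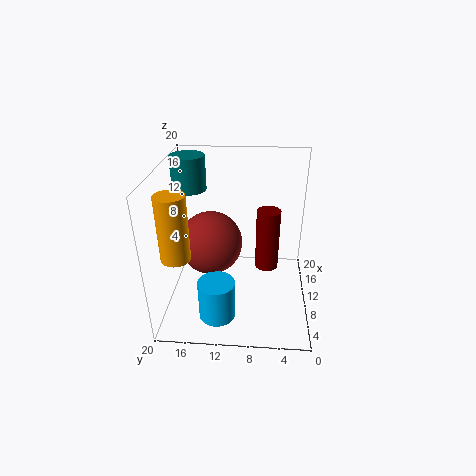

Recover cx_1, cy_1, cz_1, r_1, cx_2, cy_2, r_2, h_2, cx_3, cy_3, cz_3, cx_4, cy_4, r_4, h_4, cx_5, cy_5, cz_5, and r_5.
cx_1 = 6.5; cy_1 = 18; cz_1 = 8.5; r_1 = 2; cx_2 = 7.5; cy_2 = 6; r_2 = 1.5; h_2 = 8; cx_3 = 11; cy_3 = 14; cz_3 = 8.5; cx_4 = 5; cy_4 = 12.5; r_4 = 2.5; h_4 = 5.5; cx_5 = 15; cy_5 = 17.5; cz_5 = 15; r_5 = 2.5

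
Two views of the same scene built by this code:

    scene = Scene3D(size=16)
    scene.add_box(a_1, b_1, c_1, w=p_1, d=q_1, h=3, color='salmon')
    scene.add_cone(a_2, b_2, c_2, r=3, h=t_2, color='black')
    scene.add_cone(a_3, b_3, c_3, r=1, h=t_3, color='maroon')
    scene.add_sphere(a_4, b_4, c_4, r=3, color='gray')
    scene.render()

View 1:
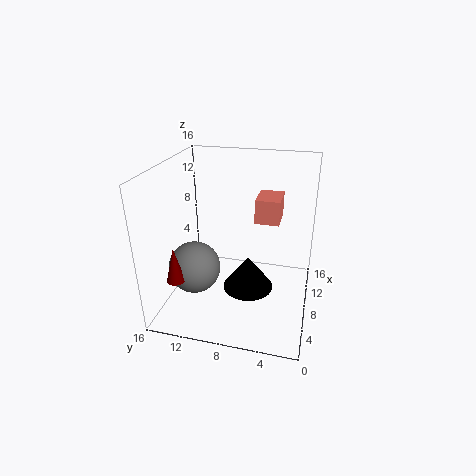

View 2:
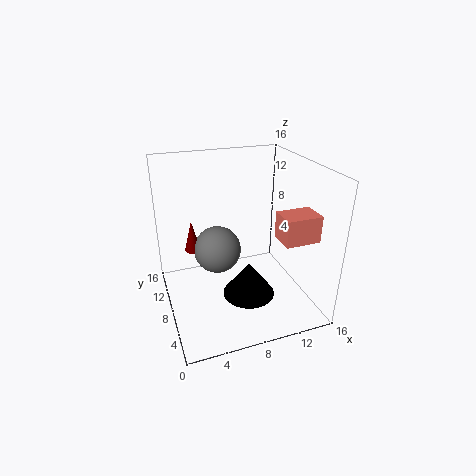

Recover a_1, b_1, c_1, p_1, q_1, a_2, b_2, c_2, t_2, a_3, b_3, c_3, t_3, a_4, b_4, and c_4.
a_1 = 12
b_1 = 4
c_1 = 8
p_1 = 4
q_1 = 3
a_2 = 9
b_2 = 7
c_2 = 1
t_2 = 4
a_3 = 4
b_3 = 14
c_3 = 4
t_3 = 4
a_4 = 7
b_4 = 13
c_4 = 4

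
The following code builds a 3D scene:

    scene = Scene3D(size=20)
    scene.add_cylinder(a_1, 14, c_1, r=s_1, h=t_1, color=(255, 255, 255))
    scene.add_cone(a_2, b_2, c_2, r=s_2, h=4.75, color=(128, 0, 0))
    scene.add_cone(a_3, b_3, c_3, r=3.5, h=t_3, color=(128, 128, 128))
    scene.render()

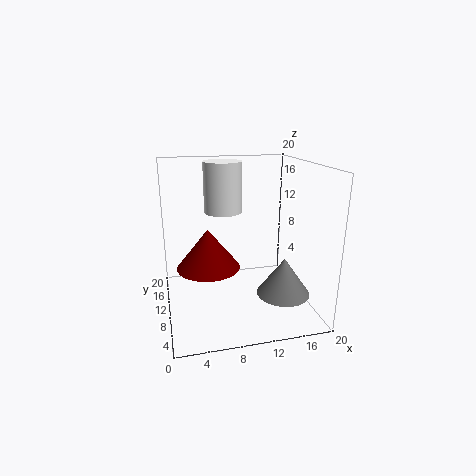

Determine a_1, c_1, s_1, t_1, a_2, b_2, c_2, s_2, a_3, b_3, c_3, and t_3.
a_1 = 8.75; c_1 = 12.75; s_1 = 2.75; t_1 = 7.25; a_2 = 5; b_2 = 4.5; c_2 = 8.75; s_2 = 3.75; a_3 = 15; b_3 = 5; c_3 = 3.5; t_3 = 5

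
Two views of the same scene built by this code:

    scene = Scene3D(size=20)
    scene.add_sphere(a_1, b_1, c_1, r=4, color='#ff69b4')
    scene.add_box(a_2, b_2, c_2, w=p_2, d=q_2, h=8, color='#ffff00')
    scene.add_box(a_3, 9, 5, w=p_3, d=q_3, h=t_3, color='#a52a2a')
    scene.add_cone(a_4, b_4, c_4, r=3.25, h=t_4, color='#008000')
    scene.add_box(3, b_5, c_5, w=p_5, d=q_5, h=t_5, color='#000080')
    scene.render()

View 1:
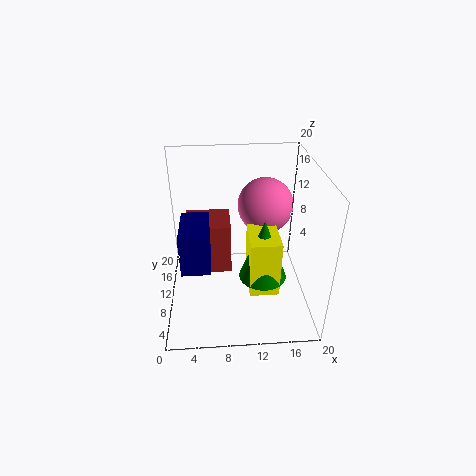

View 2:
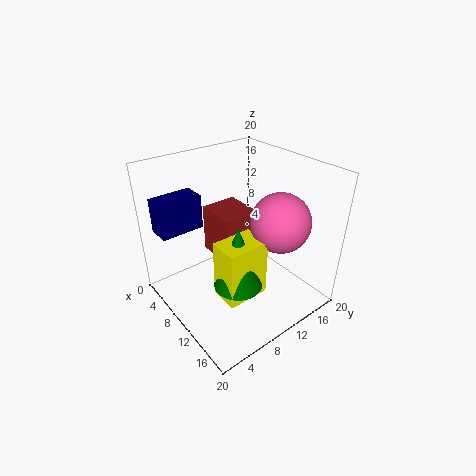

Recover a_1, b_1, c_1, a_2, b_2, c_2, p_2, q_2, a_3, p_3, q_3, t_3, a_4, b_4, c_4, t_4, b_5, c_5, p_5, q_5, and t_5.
a_1 = 14.25; b_1 = 13.75; c_1 = 13; a_2 = 11.25; b_2 = 5; c_2 = 3.75; p_2 = 4; q_2 = 5.75; a_3 = 2.75; p_3 = 6.25; q_3 = 5.5; t_3 = 7.25; a_4 = 13.25; b_4 = 7.5; c_4 = 5.25; t_4 = 8.75; b_5 = 0.75; c_5 = 11.25; p_5 = 3.25; q_5 = 6; t_5 = 4.75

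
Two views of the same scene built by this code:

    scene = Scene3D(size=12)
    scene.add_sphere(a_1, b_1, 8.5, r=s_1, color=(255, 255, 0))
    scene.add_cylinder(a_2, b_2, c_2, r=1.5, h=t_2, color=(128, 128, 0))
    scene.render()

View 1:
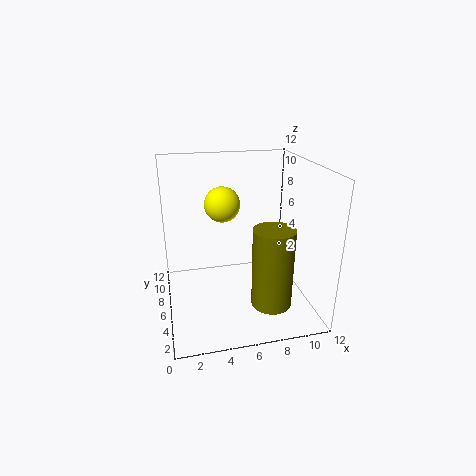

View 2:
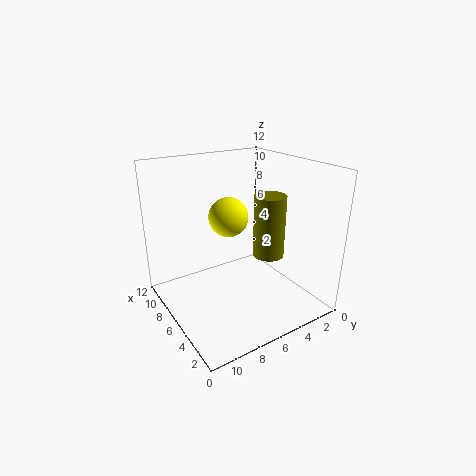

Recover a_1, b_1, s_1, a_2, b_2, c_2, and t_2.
a_1 = 5; b_1 = 7.5; s_1 = 1.5; a_2 = 7.5; b_2 = 1.5; c_2 = 2.5; t_2 = 6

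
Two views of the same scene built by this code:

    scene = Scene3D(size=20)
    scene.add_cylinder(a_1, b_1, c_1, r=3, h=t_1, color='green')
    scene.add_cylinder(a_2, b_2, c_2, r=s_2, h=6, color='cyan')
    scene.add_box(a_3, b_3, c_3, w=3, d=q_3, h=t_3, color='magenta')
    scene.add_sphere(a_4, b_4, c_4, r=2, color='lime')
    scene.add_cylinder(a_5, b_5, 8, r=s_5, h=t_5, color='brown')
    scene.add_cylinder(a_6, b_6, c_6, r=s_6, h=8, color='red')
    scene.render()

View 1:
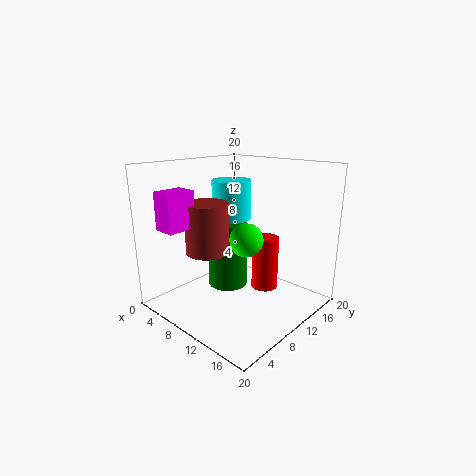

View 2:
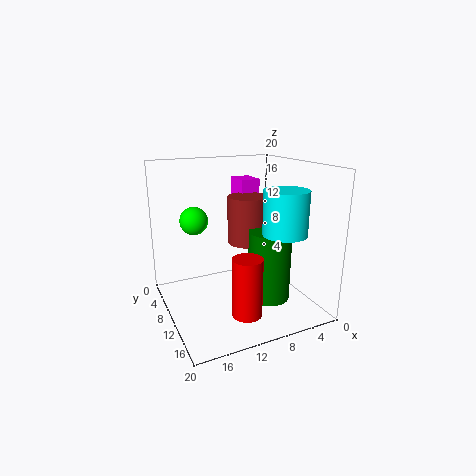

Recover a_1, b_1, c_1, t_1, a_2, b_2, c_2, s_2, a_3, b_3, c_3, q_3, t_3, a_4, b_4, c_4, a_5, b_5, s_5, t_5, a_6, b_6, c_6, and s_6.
a_1 = 6
b_1 = 12
c_1 = 1
t_1 = 10
a_2 = 5
b_2 = 14
c_2 = 11
s_2 = 3
a_3 = 4
b_3 = 1
c_3 = 12
q_3 = 4
t_3 = 5
a_4 = 15
b_4 = 6
c_4 = 12
a_5 = 7
b_5 = 7
s_5 = 3
t_5 = 7
a_6 = 11
b_6 = 15
c_6 = 1
s_6 = 2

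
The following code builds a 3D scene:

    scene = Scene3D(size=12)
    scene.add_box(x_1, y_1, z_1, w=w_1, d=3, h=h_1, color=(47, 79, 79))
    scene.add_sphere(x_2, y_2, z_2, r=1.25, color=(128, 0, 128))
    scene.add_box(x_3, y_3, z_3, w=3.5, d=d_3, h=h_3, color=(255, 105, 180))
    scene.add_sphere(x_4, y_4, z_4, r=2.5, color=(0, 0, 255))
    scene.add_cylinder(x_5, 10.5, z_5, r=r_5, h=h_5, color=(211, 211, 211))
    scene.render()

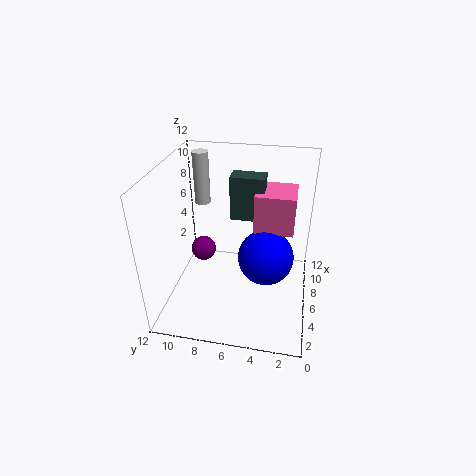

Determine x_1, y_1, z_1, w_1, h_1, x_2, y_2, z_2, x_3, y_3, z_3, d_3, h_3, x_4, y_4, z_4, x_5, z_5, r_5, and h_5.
x_1 = 8.5
y_1 = 4.25
z_1 = 6.25
w_1 = 1.75
h_1 = 4
x_2 = 10.25
y_2 = 10.5
z_2 = 1.5
x_3 = 7.75
y_3 = 1.5
z_3 = 5.5
d_3 = 3.5
h_3 = 3.5
x_4 = 7.5
y_4 = 3.75
z_4 = 3.25
x_5 = 11
z_5 = 6.5
r_5 = 0.75
h_5 = 5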